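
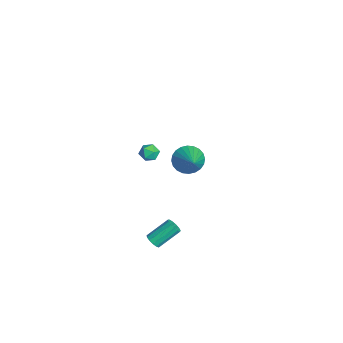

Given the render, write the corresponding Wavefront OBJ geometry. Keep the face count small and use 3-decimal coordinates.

v 1.754 0.826 3.28
v 2.183 0.487 2.965
v 1.237 -0.027 3.495
v 1.666 -0.366 3.18
v 1.821 -0.09 3.726
v 2.14 0.438 3.593
v 1.28 0.022 2.867
v 1.599 0.55 2.734
v 1.89 -0.01 2.71
v 2.224 -0.079 3.241
v 1.196 0.539 3.219
v 1.53 0.47 3.75
v 3.686 0.078 -2.895
v 3.96 -0.162 -2.524
v 3.708 1.082 -1.534
v 3.434 1.322 -1.905
v 4.151 -0.001 -2.677
v 3.899 1.243 -1.687
v 4.195 0.184 -2.899
v 3.943 1.429 -1.909
v 4.077 0.336 -3.12
v 3.825 1.581 -2.13
v 3.835 0.406 -3.27
v 3.583 1.651 -2.28
v 3.545 0.372 -3.3
v 3.294 1.616 -2.31
v 3.301 0.244 -3.202
v 3.049 1.489 -2.212
v 3.178 0.064 -3.006
v 2.926 1.308 -2.016
v 3.217 -0.112 -2.775
v 2.965 1.132 -1.785
v 3.405 -0.228 -2.582
v 3.153 1.016 -1.592
v 3.682 -0.246 -2.488
v 3.43 0.998 -1.499
v -4.804 3.612 -3.645
v -4.291 3.179 -4.413
v -3.036 3.628 -2.475
v -4.241 3.565 -4.495
v -4.277 3.959 -4.446
v -4.393 4.299 -4.276
v -4.571 4.535 -4.01
v -4.785 4.631 -3.688
v -5.002 4.571 -3.36
v -5.188 4.365 -3.075
v -5.317 4.044 -2.877
v -5.367 3.658 -2.796
v -5.331 3.265 -2.844
v -5.215 2.924 -3.014
v -5.037 2.688 -3.28
v -4.823 2.593 -3.602
v -4.606 2.653 -3.93
v -4.419 2.858 -4.215
f 1 12 6
f 1 6 2
f 1 2 8
f 1 8 11
f 1 11 12
f 2 6 10
f 6 12 5
f 12 11 3
f 11 8 7
f 8 2 9
f 4 10 5
f 4 5 3
f 4 3 7
f 4 7 9
f 4 9 10
f 5 10 6
f 3 5 12
f 7 3 11
f 9 7 8
f 10 9 2
f 14 13 17
f 14 17 15
f 15 17 18
f 15 18 16
f 17 13 19
f 17 19 18
f 18 19 20
f 18 20 16
f 19 13 21
f 19 21 20
f 20 21 22
f 20 22 16
f 21 13 23
f 21 23 22
f 22 23 24
f 22 24 16
f 23 13 25
f 23 25 24
f 24 25 26
f 24 26 16
f 25 13 27
f 25 27 26
f 26 27 28
f 26 28 16
f 27 13 29
f 27 29 28
f 28 29 30
f 28 30 16
f 29 13 31
f 29 31 30
f 30 31 32
f 30 32 16
f 31 13 33
f 31 33 32
f 32 33 34
f 32 34 16
f 33 13 35
f 33 35 34
f 34 35 36
f 34 36 16
f 35 13 14
f 35 14 36
f 36 14 15
f 36 15 16
f 38 37 40
f 38 40 39
f 40 37 41
f 40 41 39
f 41 37 42
f 41 42 39
f 42 37 43
f 42 43 39
f 43 37 44
f 43 44 39
f 44 37 45
f 44 45 39
f 45 37 46
f 45 46 39
f 46 37 47
f 46 47 39
f 47 37 48
f 47 48 39
f 48 37 49
f 48 49 39
f 49 37 50
f 49 50 39
f 50 37 51
f 50 51 39
f 51 37 52
f 51 52 39
f 52 37 53
f 52 53 39
f 53 37 54
f 53 54 39
f 54 37 38
f 54 38 39



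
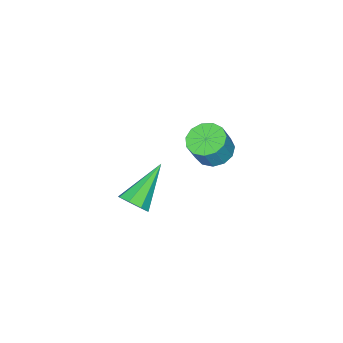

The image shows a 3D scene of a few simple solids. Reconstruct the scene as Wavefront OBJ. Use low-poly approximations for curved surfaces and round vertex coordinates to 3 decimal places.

v -3.133 2.828 1.1
v -2.455 3.306 0.777
v -1.89 3.289 1.936
v -2.567 2.812 2.26
v -2.792 3.636 0.946
v -2.227 3.62 2.105
v -3.238 3.71 1.164
v -2.673 3.693 2.324
v -3.65 3.503 1.362
v -3.085 3.487 2.522
v -3.898 3.083 1.477
v -3.333 3.066 2.636
v -3.903 2.581 1.472
v -3.337 2.565 2.632
v -3.663 2.158 1.349
v -3.098 2.142 2.509
v -3.255 1.948 1.147
v -2.69 1.931 2.307
v -2.808 2.017 0.931
v -2.243 2.001 2.09
v -2.464 2.344 0.768
v -1.899 2.327 1.927
v -2.333 2.824 0.71
v -1.767 2.808 1.87
v 2.496 3.259 2.085
v 2.9 3.402 2.664
v 0.724 3.201 3.335
v 2.713 3.859 2.419
v 2.399 3.964 1.979
v 2.142 3.656 1.601
v 2.093 3.115 1.506
v 2.28 2.659 1.751
v 2.594 2.553 2.191
v 2.851 2.861 2.57
f 2 1 5
f 2 5 3
f 3 5 6
f 3 6 4
f 5 1 7
f 5 7 6
f 6 7 8
f 6 8 4
f 7 1 9
f 7 9 8
f 8 9 10
f 8 10 4
f 9 1 11
f 9 11 10
f 10 11 12
f 10 12 4
f 11 1 13
f 11 13 12
f 12 13 14
f 12 14 4
f 13 1 15
f 13 15 14
f 14 15 16
f 14 16 4
f 15 1 17
f 15 17 16
f 16 17 18
f 16 18 4
f 17 1 19
f 17 19 18
f 18 19 20
f 18 20 4
f 19 1 21
f 19 21 20
f 20 21 22
f 20 22 4
f 21 1 23
f 21 23 22
f 22 23 24
f 22 24 4
f 23 1 2
f 23 2 24
f 24 2 3
f 24 3 4
f 26 25 28
f 26 28 27
f 28 25 29
f 28 29 27
f 29 25 30
f 29 30 27
f 30 25 31
f 30 31 27
f 31 25 32
f 31 32 27
f 32 25 33
f 32 33 27
f 33 25 34
f 33 34 27
f 34 25 26
f 34 26 27



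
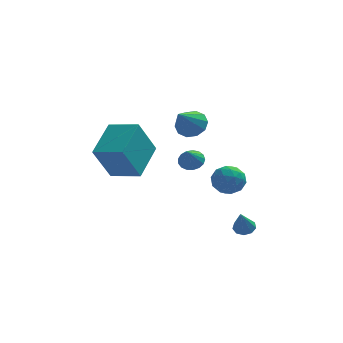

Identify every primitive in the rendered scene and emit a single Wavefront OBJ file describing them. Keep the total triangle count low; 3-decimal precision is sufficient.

v 0.416 0.73 2.592
v 1.001 0.933 3.082
v -0.176 -0.31 3.728
v 0.625 1.234 3.163
v 0.17 1.343 3.025
v -0.192 1.218 2.722
v -0.321 0.906 2.369
v -0.169 0.527 2.101
v 0.207 0.225 2.021
v 0.662 0.117 2.159
v 1.024 0.242 2.462
v 1.153 0.554 2.815
v 1.547 3.725 -2.151
v 2.243 4.004 -2.618
v 2.117 2.416 -2.082
v 2.813 2.695 -2.549
v 2.691 2.983 -1.723
v 2.338 3.792 -1.765
v 2.022 2.628 -2.935
v 1.669 3.437 -2.977
v 2.537 3.326 -3.102
v 2.95 3.546 -2.353
v 1.41 2.874 -2.347
v 1.823 3.094 -1.598
v 1.845 3.979 -2.391
v 2.515 2.441 -2.309
v 2.443 2.61 -1.824
v 2.852 2.774 -2.098
v 1.901 3.855 -1.89
v 2.31 4.019 -2.164
v 2.573 3.419 -1.638
v 2.05 2.401 -2.536
v 2.459 2.565 -2.81
v 1.508 3.646 -2.602
v 1.917 3.81 -2.876
v 1.787 3.001 -3.062
v 2.427 3.745 -2.949
v 2.762 2.975 -2.908
v 2.297 2.936 -3.135
v 2.09 3.411 -3.161
v 2.67 3.874 -2.509
v 3.005 3.105 -2.468
v 2.933 3.274 -1.983
v 2.726 3.749 -2.008
v 2.842 3.475 -2.793
v 1.355 3.315 -2.232
v 1.69 2.546 -2.191
v 1.634 2.671 -2.692
v 1.427 3.146 -2.717
v 1.598 3.445 -1.792
v 1.933 2.675 -1.751
v 2.27 3.009 -1.539
v 2.063 3.484 -1.565
v 1.518 2.945 -1.907
v 0.403 -1.681 1.576
v 0.923 -1.509 1.821
v 0.217 -2.299 2.404
v 0.733 -1.318 1.921
v 0.468 -1.21 1.941
v 0.188 -1.21 1.878
v -0.043 -1.318 1.746
v -0.172 -1.509 1.574
v -0.169 -1.74 1.403
v -0.034 -1.957 1.272
v 0.2 -2.111 1.21
v 0.481 -2.167 1.232
v 0.744 -2.111 1.332
v 0.929 -1.957 1.489
v 0.994 -1.74 1.665
v -3.098 -1.802 0.655
v -3.845 -2.357 2.425
v -2.448 -0.083 1.468
v -3.195 -0.638 3.238
v -1.785 -2.462 1.002
v -2.532 -3.017 2.772
v -1.135 -0.743 1.815
v -1.882 -1.298 3.585
v 2.803 -0.188 -3.525
v 3.281 -0.007 -3.35
v 2.597 -0.792 -2.335
v 3.016 0.238 -3.272
v 2.652 0.284 -3.311
v 2.358 0.109 -3.451
v 2.272 -0.205 -3.625
v 2.435 -0.511 -3.753
v 2.77 -0.666 -3.773
v 3.12 -0.598 -3.678
v 3.322 -0.337 -3.511
f 2 1 4
f 2 4 3
f 4 1 5
f 4 5 3
f 5 1 6
f 5 6 3
f 6 1 7
f 6 7 3
f 7 1 8
f 7 8 3
f 8 1 9
f 8 9 3
f 9 1 10
f 9 10 3
f 10 1 11
f 10 11 3
f 11 1 12
f 11 12 3
f 12 1 2
f 12 2 3
f 13 50 29
f 50 24 53
f 29 53 18
f 50 53 29
f 13 29 25
f 29 18 30
f 25 30 14
f 29 30 25
f 13 25 34
f 25 14 35
f 34 35 20
f 25 35 34
f 13 34 46
f 34 20 49
f 46 49 23
f 34 49 46
f 13 46 50
f 46 23 54
f 50 54 24
f 46 54 50
f 14 30 41
f 30 18 44
f 41 44 22
f 30 44 41
f 18 53 31
f 53 24 52
f 31 52 17
f 53 52 31
f 24 54 51
f 54 23 47
f 51 47 15
f 54 47 51
f 23 49 48
f 49 20 36
f 48 36 19
f 49 36 48
f 20 35 40
f 35 14 37
f 40 37 21
f 35 37 40
f 16 42 28
f 42 22 43
f 28 43 17
f 42 43 28
f 16 28 26
f 28 17 27
f 26 27 15
f 28 27 26
f 16 26 33
f 26 15 32
f 33 32 19
f 26 32 33
f 16 33 38
f 33 19 39
f 38 39 21
f 33 39 38
f 16 38 42
f 38 21 45
f 42 45 22
f 38 45 42
f 17 43 31
f 43 22 44
f 31 44 18
f 43 44 31
f 15 27 51
f 27 17 52
f 51 52 24
f 27 52 51
f 19 32 48
f 32 15 47
f 48 47 23
f 32 47 48
f 21 39 40
f 39 19 36
f 40 36 20
f 39 36 40
f 22 45 41
f 45 21 37
f 41 37 14
f 45 37 41
f 56 55 58
f 56 58 57
f 58 55 59
f 58 59 57
f 59 55 60
f 59 60 57
f 60 55 61
f 60 61 57
f 61 55 62
f 61 62 57
f 62 55 63
f 62 63 57
f 63 55 64
f 63 64 57
f 64 55 65
f 64 65 57
f 65 55 66
f 65 66 57
f 66 55 67
f 66 67 57
f 67 55 68
f 67 68 57
f 68 55 69
f 68 69 57
f 69 55 56
f 69 56 57
f 71 73 70
f 74 71 70
f 70 73 72
f 72 74 70
f 71 77 73
f 75 71 74
f 75 77 71
f 73 77 72
f 76 74 72
f 72 77 76
f 76 75 74
f 77 75 76
f 79 78 81
f 79 81 80
f 81 78 82
f 81 82 80
f 82 78 83
f 82 83 80
f 83 78 84
f 83 84 80
f 84 78 85
f 84 85 80
f 85 78 86
f 85 86 80
f 86 78 87
f 86 87 80
f 87 78 88
f 87 88 80
f 88 78 79
f 88 79 80



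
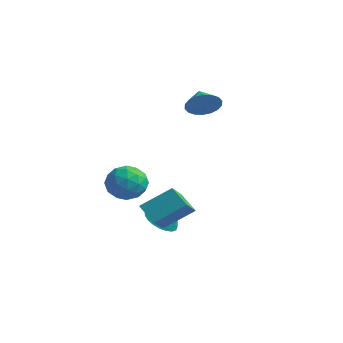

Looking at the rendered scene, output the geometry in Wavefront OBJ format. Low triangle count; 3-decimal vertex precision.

v 0.27 -0.578 -2.924
v 0.676 0.121 -3.442
v 1.01 -0.142 -1.756
v 0.348 0.301 -3.302
v 0.007 0.329 -3.097
v -0.288 0.2 -2.862
v -0.487 -0.064 -2.637
v -0.555 -0.416 -2.462
v -0.481 -0.797 -2.367
v -0.276 -1.139 -2.369
v 0.023 -1.385 -2.466
v 0.365 -1.491 -2.643
v 0.691 -1.44 -2.868
v 0.943 -1.239 -3.103
v 1.08 -0.924 -3.307
v 1.076 -0.55 -3.445
v 0.934 -0.18 -3.493
v 1.29 -2.187 -1.635
v 2.09 -0.865 -0.599
v 2.215 -2.102 -2.457
v 3.014 -0.78 -1.421
v 2.406 -3.72 -0.539
v 3.205 -2.398 0.497
v 3.33 -3.635 -1.361
v 4.13 -2.313 -0.325
v -2.866 0.447 -1.439
v -2.165 -0.11 -2.171
v -2.655 -0.93 -0.189
v -1.954 -1.487 -0.921
v -1.608 -0.5 -0.427
v -1.739 0.351 -1.199
v -3.081 -1.391 -1.161
v -3.212 -0.54 -1.933
v -2.298 -1.246 -1.999
v -1.387 -0.695 -1.545
v -3.433 -0.345 -0.815
v -2.522 0.206 -0.361
v -2.534 0.289 -1.915
v -2.286 -1.329 -0.445
v -2.083 -0.749 -0.155
v -1.671 -1.076 -0.585
v -2.283 0.56 -1.344
v -1.871 0.233 -1.774
v -1.544 0.004 -0.749
v -2.949 -1.273 -0.586
v -2.537 -1.6 -1.016
v -3.149 0.036 -1.775
v -2.737 -0.291 -2.205
v -3.276 -1.044 -1.611
v -2.2 -0.706 -2.244
v -2.076 -1.515 -1.509
v -2.739 -1.459 -1.65
v -2.815 -0.959 -2.104
v -1.665 -0.382 -1.977
v -1.541 -1.191 -1.242
v -1.338 -0.611 -0.952
v -1.414 -0.111 -1.406
v -1.743 -1.05 -1.876
v -3.279 0.151 -1.118
v -3.155 -0.658 -0.383
v -3.406 -0.929 -0.954
v -3.482 -0.429 -1.408
v -2.744 0.475 -0.851
v -2.62 -0.334 -0.116
v -2.005 -0.081 -0.256
v -2.081 0.419 -0.71
v -3.077 0.01 -0.484
v -1.264 3.538 3.536
v -0.695 3.611 4.318
v -2.196 4.062 4.164
v -0.624 3.984 4.112
v -0.68 4.269 3.792
v -0.852 4.408 3.422
v -1.105 4.376 3.074
v -1.39 4.177 2.817
v -1.65 3.852 2.703
v -1.833 3.465 2.754
v -1.904 3.092 2.959
v -1.848 2.807 3.279
v -1.677 2.668 3.65
v -1.424 2.7 3.998
v -1.139 2.899 4.254
v -0.879 3.224 4.369
f 2 1 4
f 2 4 3
f 4 1 5
f 4 5 3
f 5 1 6
f 5 6 3
f 6 1 7
f 6 7 3
f 7 1 8
f 7 8 3
f 8 1 9
f 8 9 3
f 9 1 10
f 9 10 3
f 10 1 11
f 10 11 3
f 11 1 12
f 11 12 3
f 12 1 13
f 12 13 3
f 13 1 14
f 13 14 3
f 14 1 15
f 14 15 3
f 15 1 16
f 15 16 3
f 16 1 17
f 16 17 3
f 17 1 2
f 17 2 3
f 19 21 18
f 22 19 18
f 18 21 20
f 20 22 18
f 19 25 21
f 23 19 22
f 23 25 19
f 21 25 20
f 24 22 20
f 20 25 24
f 24 23 22
f 25 23 24
f 26 63 42
f 63 37 66
f 42 66 31
f 63 66 42
f 26 42 38
f 42 31 43
f 38 43 27
f 42 43 38
f 26 38 47
f 38 27 48
f 47 48 33
f 38 48 47
f 26 47 59
f 47 33 62
f 59 62 36
f 47 62 59
f 26 59 63
f 59 36 67
f 63 67 37
f 59 67 63
f 27 43 54
f 43 31 57
f 54 57 35
f 43 57 54
f 31 66 44
f 66 37 65
f 44 65 30
f 66 65 44
f 37 67 64
f 67 36 60
f 64 60 28
f 67 60 64
f 36 62 61
f 62 33 49
f 61 49 32
f 62 49 61
f 33 48 53
f 48 27 50
f 53 50 34
f 48 50 53
f 29 55 41
f 55 35 56
f 41 56 30
f 55 56 41
f 29 41 39
f 41 30 40
f 39 40 28
f 41 40 39
f 29 39 46
f 39 28 45
f 46 45 32
f 39 45 46
f 29 46 51
f 46 32 52
f 51 52 34
f 46 52 51
f 29 51 55
f 51 34 58
f 55 58 35
f 51 58 55
f 30 56 44
f 56 35 57
f 44 57 31
f 56 57 44
f 28 40 64
f 40 30 65
f 64 65 37
f 40 65 64
f 32 45 61
f 45 28 60
f 61 60 36
f 45 60 61
f 34 52 53
f 52 32 49
f 53 49 33
f 52 49 53
f 35 58 54
f 58 34 50
f 54 50 27
f 58 50 54
f 69 68 71
f 69 71 70
f 71 68 72
f 71 72 70
f 72 68 73
f 72 73 70
f 73 68 74
f 73 74 70
f 74 68 75
f 74 75 70
f 75 68 76
f 75 76 70
f 76 68 77
f 76 77 70
f 77 68 78
f 77 78 70
f 78 68 79
f 78 79 70
f 79 68 80
f 79 80 70
f 80 68 81
f 80 81 70
f 81 68 82
f 81 82 70
f 82 68 83
f 82 83 70
f 83 68 69
f 83 69 70



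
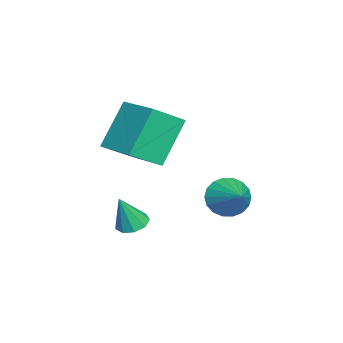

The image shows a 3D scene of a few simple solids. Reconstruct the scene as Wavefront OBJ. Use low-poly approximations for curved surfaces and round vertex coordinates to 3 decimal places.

v -0.272 -3.233 2.018
v 0.374 -4.139 2.745
v 0.925 -2.138 2.319
v 1.571 -3.045 3.046
v 0.649 -3.815 0.474
v 1.295 -4.722 1.201
v 1.846 -2.721 0.775
v 2.492 -3.627 1.502
v 1.901 -0.71 -0.416
v 2.319 -0.822 -1.028
v 2.939 -0.17 0.196
v 2.192 -0.518 -1.08
v 2.007 -0.252 -1
v 1.8 -0.076 -0.804
v 1.614 -0.027 -0.532
v 1.485 -0.112 -0.236
v 1.438 -0.316 0.024
v 1.482 -0.598 0.197
v 1.61 -0.902 0.248
v 1.795 -1.168 0.169
v 2.001 -1.343 -0.027
v 2.188 -1.393 -0.299
v 2.317 -1.308 -0.595
v 2.364 -1.104 -0.855
v 1.698 -3.687 -1.878
v 2.234 -3.524 -1.983
v 2.042 -4.033 -0.662
v 2.029 -3.225 -1.84
v 1.67 -3.142 -1.715
v 1.323 -3.314 -1.666
v 1.152 -3.661 -1.716
v 1.236 -4.02 -1.842
v 1.537 -4.223 -1.985
v 1.912 -4.176 -2.078
v 2.188 -3.9 -2.077
f 2 4 1
f 5 2 1
f 1 4 3
f 3 5 1
f 2 8 4
f 6 2 5
f 6 8 2
f 4 8 3
f 7 5 3
f 3 8 7
f 7 6 5
f 8 6 7
f 10 9 12
f 10 12 11
f 12 9 13
f 12 13 11
f 13 9 14
f 13 14 11
f 14 9 15
f 14 15 11
f 15 9 16
f 15 16 11
f 16 9 17
f 16 17 11
f 17 9 18
f 17 18 11
f 18 9 19
f 18 19 11
f 19 9 20
f 19 20 11
f 20 9 21
f 20 21 11
f 21 9 22
f 21 22 11
f 22 9 23
f 22 23 11
f 23 9 24
f 23 24 11
f 24 9 10
f 24 10 11
f 26 25 28
f 26 28 27
f 28 25 29
f 28 29 27
f 29 25 30
f 29 30 27
f 30 25 31
f 30 31 27
f 31 25 32
f 31 32 27
f 32 25 33
f 32 33 27
f 33 25 34
f 33 34 27
f 34 25 35
f 34 35 27
f 35 25 26
f 35 26 27



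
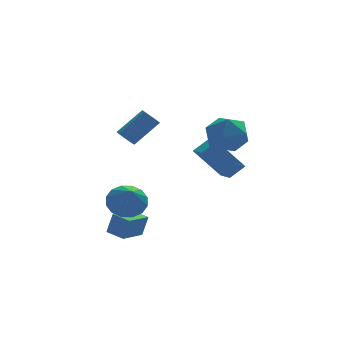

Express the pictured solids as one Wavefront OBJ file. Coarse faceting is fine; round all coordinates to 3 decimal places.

v -1.644 1.666 2.335
v -1.275 1.82 1.928
v 0.034 1.928 3.159
v -0.336 1.774 3.565
v -1.422 2.112 2.059
v -0.113 2.221 3.29
v -1.654 2.234 2.294
v -0.345 2.343 3.525
v -1.882 2.139 2.545
v -0.573 2.248 3.776
v -2.019 1.863 2.716
v -0.711 1.972 3.947
v -2.014 1.512 2.741
v -0.705 1.62 3.972
v -1.867 1.219 2.61
v -0.558 1.328 3.841
v -1.635 1.097 2.375
v -0.326 1.206 3.606
v -1.407 1.192 2.124
v -0.098 1.301 3.355
v -1.269 1.468 1.953
v 0.039 1.577 3.184
v -2.453 -0.553 -3.258
v -2.132 -0.533 -2.133
v -3.028 0.276 -3.109
v -2.707 0.296 -1.984
v -1.253 0.344 -3.616
v -0.932 0.364 -2.491
v -1.828 1.173 -3.467
v -1.507 1.193 -2.342
v 3.294 2.314 2.786
v 3.972 2.404 1.751
v 2.788 0.436 2.289
v 3.466 0.526 1.254
v 4.025 0.493 2.362
v 4.338 1.653 2.669
v 2.422 1.187 1.371
v 2.735 2.347 1.678
v 3.434 1.708 0.877
v 4.424 1.279 1.489
v 2.336 1.561 2.551
v 3.326 1.132 3.163
v -2.233 -0.467 -0.839
v -1.399 -0.139 -0.372
v -2.427 -1.873 0.499
v -1.791 0.126 -0.151
v -2.302 0.232 -0.113
v -2.794 0.151 -0.27
v -3.135 -0.096 -0.58
v -3.235 -0.442 -0.958
v -3.066 -0.795 -1.305
v -2.674 -1.06 -1.527
v -2.163 -1.167 -1.564
v -1.671 -1.085 -1.407
v -1.33 -0.838 -1.097
v -1.23 -0.492 -0.719
v 3.901 2.393 -1.445
v 2.63 2.996 0.194
v 3.966 3.937 -1.962
v 2.695 4.54 -0.323
v 4.765 2.56 -0.837
v 3.494 3.163 0.802
v 4.83 4.104 -1.354
v 3.559 4.707 0.285
f 2 1 5
f 2 5 3
f 3 5 6
f 3 6 4
f 5 1 7
f 5 7 6
f 6 7 8
f 6 8 4
f 7 1 9
f 7 9 8
f 8 9 10
f 8 10 4
f 9 1 11
f 9 11 10
f 10 11 12
f 10 12 4
f 11 1 13
f 11 13 12
f 12 13 14
f 12 14 4
f 13 1 15
f 13 15 14
f 14 15 16
f 14 16 4
f 15 1 17
f 15 17 16
f 16 17 18
f 16 18 4
f 17 1 19
f 17 19 18
f 18 19 20
f 18 20 4
f 19 1 21
f 19 21 20
f 20 21 22
f 20 22 4
f 21 1 2
f 21 2 22
f 22 2 3
f 22 3 4
f 24 26 23
f 27 24 23
f 23 26 25
f 25 27 23
f 24 30 26
f 28 24 27
f 28 30 24
f 26 30 25
f 29 27 25
f 25 30 29
f 29 28 27
f 30 28 29
f 31 42 36
f 31 36 32
f 31 32 38
f 31 38 41
f 31 41 42
f 32 36 40
f 36 42 35
f 42 41 33
f 41 38 37
f 38 32 39
f 34 40 35
f 34 35 33
f 34 33 37
f 34 37 39
f 34 39 40
f 35 40 36
f 33 35 42
f 37 33 41
f 39 37 38
f 40 39 32
f 44 43 46
f 44 46 45
f 46 43 47
f 46 47 45
f 47 43 48
f 47 48 45
f 48 43 49
f 48 49 45
f 49 43 50
f 49 50 45
f 50 43 51
f 50 51 45
f 51 43 52
f 51 52 45
f 52 43 53
f 52 53 45
f 53 43 54
f 53 54 45
f 54 43 55
f 54 55 45
f 55 43 56
f 55 56 45
f 56 43 44
f 56 44 45
f 58 60 57
f 61 58 57
f 57 60 59
f 59 61 57
f 58 64 60
f 62 58 61
f 62 64 58
f 60 64 59
f 63 61 59
f 59 64 63
f 63 62 61
f 64 62 63



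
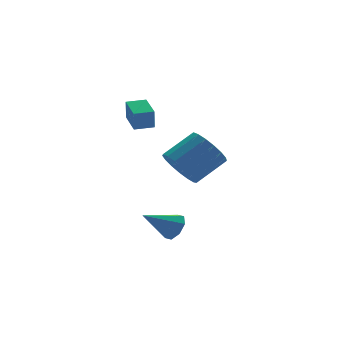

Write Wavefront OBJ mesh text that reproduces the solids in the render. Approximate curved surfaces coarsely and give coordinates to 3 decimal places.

v -1.195 -0.295 0.81
v -0.74 0.469 0.162
v 0.79 0.438 1.202
v 0.335 -0.325 1.85
v -0.986 0.749 0.533
v 0.544 0.719 1.573
v -1.281 0.79 0.968
v 0.25 0.76 2.007
v -1.555 0.583 1.366
v -0.025 0.553 2.406
v -1.748 0.175 1.637
v -0.217 0.145 2.677
v -1.813 -0.341 1.719
v -0.283 -0.371 2.758
v -1.737 -0.847 1.592
v -0.207 -0.877 2.632
v -1.537 -1.226 1.287
v -0.007 -1.256 2.326
v -1.259 -1.391 0.872
v 0.272 -1.422 1.911
v -0.965 -1.306 0.443
v 0.565 -1.336 1.482
v -0.725 -0.989 0.098
v 0.805 -1.019 1.137
v -0.592 -0.513 -0.084
v 0.938 -0.543 0.956
v -0.598 0.013 -0.06
v 0.933 -0.017 0.979
v -3.053 0.434 3.326
v -3.136 0.304 4.324
v -2.701 1.794 3.532
v -2.785 1.665 4.53
v -2.155 0.195 3.37
v -2.239 0.066 4.368
v -1.804 1.556 3.576
v -1.887 1.426 4.574
v -2.059 -1.378 -2.177
v -1.667 -1.52 -1.542
v -3.501 -1.102 -1.223
v -1.656 -0.958 -1.688
v -1.882 -0.641 -2.121
v -2.211 -0.756 -2.586
v -2.452 -1.236 -2.812
v -2.463 -1.798 -2.665
v -2.237 -2.115 -2.232
v -1.907 -2 -1.767
f 2 1 5
f 2 5 3
f 3 5 6
f 3 6 4
f 5 1 7
f 5 7 6
f 6 7 8
f 6 8 4
f 7 1 9
f 7 9 8
f 8 9 10
f 8 10 4
f 9 1 11
f 9 11 10
f 10 11 12
f 10 12 4
f 11 1 13
f 11 13 12
f 12 13 14
f 12 14 4
f 13 1 15
f 13 15 14
f 14 15 16
f 14 16 4
f 15 1 17
f 15 17 16
f 16 17 18
f 16 18 4
f 17 1 19
f 17 19 18
f 18 19 20
f 18 20 4
f 19 1 21
f 19 21 20
f 20 21 22
f 20 22 4
f 21 1 23
f 21 23 22
f 22 23 24
f 22 24 4
f 23 1 25
f 23 25 24
f 24 25 26
f 24 26 4
f 25 1 27
f 25 27 26
f 26 27 28
f 26 28 4
f 27 1 2
f 27 2 28
f 28 2 3
f 28 3 4
f 30 32 29
f 33 30 29
f 29 32 31
f 31 33 29
f 30 36 32
f 34 30 33
f 34 36 30
f 32 36 31
f 35 33 31
f 31 36 35
f 35 34 33
f 36 34 35
f 38 37 40
f 38 40 39
f 40 37 41
f 40 41 39
f 41 37 42
f 41 42 39
f 42 37 43
f 42 43 39
f 43 37 44
f 43 44 39
f 44 37 45
f 44 45 39
f 45 37 46
f 45 46 39
f 46 37 38
f 46 38 39



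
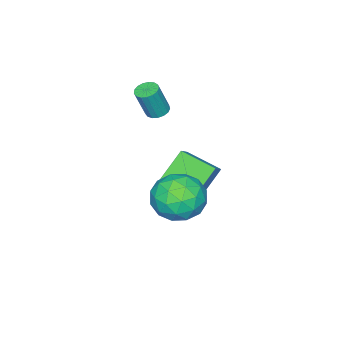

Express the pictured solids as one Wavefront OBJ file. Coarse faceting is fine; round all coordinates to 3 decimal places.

v 4.096 2.33 0.463
v 4.638 1.689 1.406
v 2.402 1.211 0.674
v 2.944 0.57 1.617
v 2.632 1.782 1.776
v 3.679 2.474 1.646
v 3.361 0.426 0.434
v 4.408 1.118 0.304
v 4.183 0.512 1.388
v 3.733 1.35 2.217
v 3.307 1.55 -0.137
v 2.857 2.388 0.692
v 4.516 2.108 0.916
v 2.524 0.792 1.164
v 2.341 1.505 1.258
v 2.659 1.127 1.811
v 3.952 2.569 1.057
v 4.271 2.192 1.611
v 3.092 2.247 1.829
v 2.769 0.708 0.469
v 3.088 0.331 1.023
v 4.381 1.773 0.269
v 4.699 1.395 0.822
v 3.948 0.653 0.251
v 4.567 1.039 1.459
v 3.571 0.381 1.583
v 3.816 0.297 0.888
v 4.432 0.704 0.812
v 4.302 1.532 1.947
v 3.306 0.874 2.071
v 3.123 1.586 2.164
v 3.739 1.993 2.088
v 4.035 0.84 1.936
v 3.734 2.026 0.009
v 2.738 1.368 0.133
v 3.301 0.907 -0.008
v 3.917 1.314 -0.084
v 3.469 2.519 0.497
v 2.473 1.861 0.621
v 2.608 2.196 1.268
v 3.224 2.603 1.192
v 3.005 2.06 0.144
v -0.014 -2.441 2.691
v 0.406 -2.081 2.607
v 0.895 -2.298 4.104
v 0.474 -2.659 4.189
v 0.205 -1.926 2.695
v 0.694 -2.144 4.192
v -0.046 -1.889 2.782
v 0.443 -2.107 4.279
v -0.289 -1.979 2.848
v 0.2 -2.197 4.346
v -0.47 -2.175 2.879
v 0.019 -2.392 4.376
v -0.546 -2.431 2.866
v -0.057 -2.649 4.364
v -0.501 -2.69 2.814
v -0.012 -2.908 4.311
v -0.344 -2.892 2.733
v 0.145 -3.11 4.231
v -0.112 -2.991 2.643
v 0.377 -3.208 4.14
v 0.143 -2.963 2.564
v 0.632 -3.181 4.061
v 0.362 -2.816 2.514
v 0.85 -3.034 4.011
v 0.494 -2.583 2.505
v 0.983 -2.801 4.002
v 0.51 -2.318 2.538
v 0.999 -2.536 4.035
v -0.312 -2.286 -2.176
v -1.587 -2.048 -0.801
v -0.546 -0.586 -2.687
v -1.821 -0.348 -1.312
v 0.581 -1.932 -1.408
v -0.694 -1.694 -0.033
v 0.347 -0.232 -1.919
v -0.928 0.006 -0.544
f 1 38 17
f 38 12 41
f 17 41 6
f 38 41 17
f 1 17 13
f 17 6 18
f 13 18 2
f 17 18 13
f 1 13 22
f 13 2 23
f 22 23 8
f 13 23 22
f 1 22 34
f 22 8 37
f 34 37 11
f 22 37 34
f 1 34 38
f 34 11 42
f 38 42 12
f 34 42 38
f 2 18 29
f 18 6 32
f 29 32 10
f 18 32 29
f 6 41 19
f 41 12 40
f 19 40 5
f 41 40 19
f 12 42 39
f 42 11 35
f 39 35 3
f 42 35 39
f 11 37 36
f 37 8 24
f 36 24 7
f 37 24 36
f 8 23 28
f 23 2 25
f 28 25 9
f 23 25 28
f 4 30 16
f 30 10 31
f 16 31 5
f 30 31 16
f 4 16 14
f 16 5 15
f 14 15 3
f 16 15 14
f 4 14 21
f 14 3 20
f 21 20 7
f 14 20 21
f 4 21 26
f 21 7 27
f 26 27 9
f 21 27 26
f 4 26 30
f 26 9 33
f 30 33 10
f 26 33 30
f 5 31 19
f 31 10 32
f 19 32 6
f 31 32 19
f 3 15 39
f 15 5 40
f 39 40 12
f 15 40 39
f 7 20 36
f 20 3 35
f 36 35 11
f 20 35 36
f 9 27 28
f 27 7 24
f 28 24 8
f 27 24 28
f 10 33 29
f 33 9 25
f 29 25 2
f 33 25 29
f 44 43 47
f 44 47 45
f 45 47 48
f 45 48 46
f 47 43 49
f 47 49 48
f 48 49 50
f 48 50 46
f 49 43 51
f 49 51 50
f 50 51 52
f 50 52 46
f 51 43 53
f 51 53 52
f 52 53 54
f 52 54 46
f 53 43 55
f 53 55 54
f 54 55 56
f 54 56 46
f 55 43 57
f 55 57 56
f 56 57 58
f 56 58 46
f 57 43 59
f 57 59 58
f 58 59 60
f 58 60 46
f 59 43 61
f 59 61 60
f 60 61 62
f 60 62 46
f 61 43 63
f 61 63 62
f 62 63 64
f 62 64 46
f 63 43 65
f 63 65 64
f 64 65 66
f 64 66 46
f 65 43 67
f 65 67 66
f 66 67 68
f 66 68 46
f 67 43 69
f 67 69 68
f 68 69 70
f 68 70 46
f 69 43 44
f 69 44 70
f 70 44 45
f 70 45 46
f 72 74 71
f 75 72 71
f 71 74 73
f 73 75 71
f 72 78 74
f 76 72 75
f 76 78 72
f 74 78 73
f 77 75 73
f 73 78 77
f 77 76 75
f 78 76 77



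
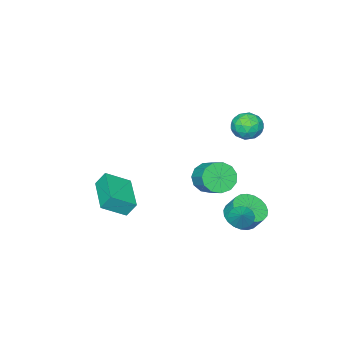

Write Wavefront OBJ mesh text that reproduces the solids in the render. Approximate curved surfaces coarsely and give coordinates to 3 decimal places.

v -2.305 2.772 -3.22
v -1.824 2.322 -3.255
v -1.735 3.328 -2.52
v -1.749 2.55 -3.497
v -1.823 2.838 -3.666
v -2.027 3.109 -3.714
v -2.305 3.289 -3.631
v -2.583 3.33 -3.437
v -2.787 3.222 -3.185
v -2.862 2.994 -2.942
v -2.787 2.706 -2.774
v -2.584 2.436 -2.725
v -2.306 2.256 -2.809
v -2.028 2.214 -3.003
v -3.753 2.561 2.355
v -3.118 3.129 2.377
v -2.962 1.651 3.023
v -2.327 2.219 3.045
v -3.03 2.347 3.509
v -3.519 2.91 3.096
v -2.561 1.87 2.304
v -3.05 2.433 1.891
v -2.382 2.702 2.346
v -2.672 2.997 3.09
v -3.408 1.783 2.31
v -3.698 2.078 3.054
v -3.505 2.925 2.308
v -2.575 1.855 3.092
v -2.988 1.931 3.365
v -2.615 2.264 3.378
v -3.74 2.796 2.73
v -3.367 3.13 2.743
v -3.316 2.67 3.408
v -2.713 1.65 2.657
v -2.34 1.984 2.67
v -3.465 2.516 2.022
v -3.092 2.849 2.035
v -2.764 2.11 1.992
v -2.699 3.008 2.302
v -2.234 2.473 2.694
v -2.372 2.268 2.259
v -2.659 2.599 2.016
v -2.869 3.181 2.74
v -2.405 2.646 3.132
v -2.818 2.721 3.405
v -3.105 3.052 3.162
v -2.437 2.93 2.721
v -3.675 2.134 2.268
v -3.211 1.599 2.66
v -2.975 1.728 2.238
v -3.262 2.059 1.995
v -3.846 2.307 2.706
v -3.381 1.772 3.098
v -3.421 2.181 3.384
v -3.708 2.512 3.141
v -3.643 1.85 2.679
v -2.9 0.095 -1.897
v -2.609 0.486 -2.689
v -2.188 1.577 -1.994
v -2.48 1.185 -1.203
v -3.106 0.637 -2.624
v -2.686 1.728 -1.929
v -3.539 0.615 -2.329
v -3.118 1.706 -1.634
v -3.768 0.428 -1.896
v -3.348 1.519 -1.202
v -3.722 0.135 -1.464
v -3.302 1.226 -0.769
v -3.415 -0.17 -1.17
v -2.995 0.92 -0.475
v -2.945 -0.392 -1.106
v -2.524 0.699 -0.411
v -2.46 -0.459 -1.294
v -2.04 0.631 -0.599
v -2.115 -0.351 -1.673
v -1.695 0.74 -0.978
v -2.02 -0.101 -2.124
v -1.599 0.99 -1.429
v -2.204 0.211 -2.502
v -1.783 1.302 -1.807
v -0.364 -3.492 -3.336
v 0.719 -4.164 -2.564
v -0.683 -3.106 -2.553
v 0.4 -3.777 -1.781
v 0.94 -1.763 -3.659
v 2.023 -2.434 -2.887
v 0.621 -1.376 -2.876
v 1.704 -2.048 -2.104
v -3.252 1.904 -4.021
v -2.294 1.905 -3.959
v -2.35 2.477 -3.116
v -3.308 2.476 -3.179
v -2.363 2.228 -4.183
v -2.419 2.8 -3.34
v -2.586 2.496 -4.379
v -2.641 3.067 -3.536
v -2.924 2.661 -4.513
v -2.979 3.232 -3.67
v -3.318 2.695 -4.562
v -3.374 3.266 -3.719
v -3.702 2.592 -4.518
v -3.757 3.164 -3.675
v -4.007 2.371 -4.388
v -4.063 2.942 -3.545
v -4.182 2.069 -4.194
v -4.238 2.64 -3.351
v -4.196 1.738 -3.971
v -4.252 2.31 -3.128
v -4.047 1.436 -3.756
v -4.103 2.008 -2.913
v -3.761 1.215 -3.588
v -3.816 1.787 -2.745
v -3.386 1.113 -3.494
v -3.442 1.685 -2.651
v -2.989 1.148 -3.492
v -3.044 1.72 -2.649
v -2.637 1.314 -3.581
v -2.692 1.886 -2.738
v -2.391 1.582 -3.746
v -2.446 2.153 -2.903
f 2 1 4
f 2 4 3
f 4 1 5
f 4 5 3
f 5 1 6
f 5 6 3
f 6 1 7
f 6 7 3
f 7 1 8
f 7 8 3
f 8 1 9
f 8 9 3
f 9 1 10
f 9 10 3
f 10 1 11
f 10 11 3
f 11 1 12
f 11 12 3
f 12 1 13
f 12 13 3
f 13 1 14
f 13 14 3
f 14 1 2
f 14 2 3
f 15 52 31
f 52 26 55
f 31 55 20
f 52 55 31
f 15 31 27
f 31 20 32
f 27 32 16
f 31 32 27
f 15 27 36
f 27 16 37
f 36 37 22
f 27 37 36
f 15 36 48
f 36 22 51
f 48 51 25
f 36 51 48
f 15 48 52
f 48 25 56
f 52 56 26
f 48 56 52
f 16 32 43
f 32 20 46
f 43 46 24
f 32 46 43
f 20 55 33
f 55 26 54
f 33 54 19
f 55 54 33
f 26 56 53
f 56 25 49
f 53 49 17
f 56 49 53
f 25 51 50
f 51 22 38
f 50 38 21
f 51 38 50
f 22 37 42
f 37 16 39
f 42 39 23
f 37 39 42
f 18 44 30
f 44 24 45
f 30 45 19
f 44 45 30
f 18 30 28
f 30 19 29
f 28 29 17
f 30 29 28
f 18 28 35
f 28 17 34
f 35 34 21
f 28 34 35
f 18 35 40
f 35 21 41
f 40 41 23
f 35 41 40
f 18 40 44
f 40 23 47
f 44 47 24
f 40 47 44
f 19 45 33
f 45 24 46
f 33 46 20
f 45 46 33
f 17 29 53
f 29 19 54
f 53 54 26
f 29 54 53
f 21 34 50
f 34 17 49
f 50 49 25
f 34 49 50
f 23 41 42
f 41 21 38
f 42 38 22
f 41 38 42
f 24 47 43
f 47 23 39
f 43 39 16
f 47 39 43
f 58 57 61
f 58 61 59
f 59 61 62
f 59 62 60
f 61 57 63
f 61 63 62
f 62 63 64
f 62 64 60
f 63 57 65
f 63 65 64
f 64 65 66
f 64 66 60
f 65 57 67
f 65 67 66
f 66 67 68
f 66 68 60
f 67 57 69
f 67 69 68
f 68 69 70
f 68 70 60
f 69 57 71
f 69 71 70
f 70 71 72
f 70 72 60
f 71 57 73
f 71 73 72
f 72 73 74
f 72 74 60
f 73 57 75
f 73 75 74
f 74 75 76
f 74 76 60
f 75 57 77
f 75 77 76
f 76 77 78
f 76 78 60
f 77 57 79
f 77 79 78
f 78 79 80
f 78 80 60
f 79 57 58
f 79 58 80
f 80 58 59
f 80 59 60
f 82 84 81
f 85 82 81
f 81 84 83
f 83 85 81
f 82 88 84
f 86 82 85
f 86 88 82
f 84 88 83
f 87 85 83
f 83 88 87
f 87 86 85
f 88 86 87
f 90 89 93
f 90 93 91
f 91 93 94
f 91 94 92
f 93 89 95
f 93 95 94
f 94 95 96
f 94 96 92
f 95 89 97
f 95 97 96
f 96 97 98
f 96 98 92
f 97 89 99
f 97 99 98
f 98 99 100
f 98 100 92
f 99 89 101
f 99 101 100
f 100 101 102
f 100 102 92
f 101 89 103
f 101 103 102
f 102 103 104
f 102 104 92
f 103 89 105
f 103 105 104
f 104 105 106
f 104 106 92
f 105 89 107
f 105 107 106
f 106 107 108
f 106 108 92
f 107 89 109
f 107 109 108
f 108 109 110
f 108 110 92
f 109 89 111
f 109 111 110
f 110 111 112
f 110 112 92
f 111 89 113
f 111 113 112
f 112 113 114
f 112 114 92
f 113 89 115
f 113 115 114
f 114 115 116
f 114 116 92
f 115 89 117
f 115 117 116
f 116 117 118
f 116 118 92
f 117 89 119
f 117 119 118
f 118 119 120
f 118 120 92
f 119 89 90
f 119 90 120
f 120 90 91
f 120 91 92



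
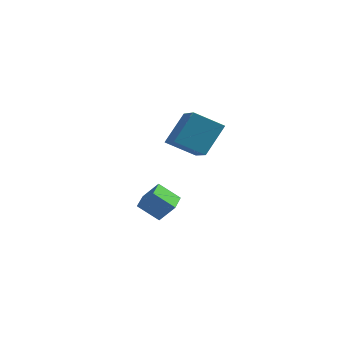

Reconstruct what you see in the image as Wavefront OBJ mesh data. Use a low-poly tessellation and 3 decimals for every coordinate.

v 2.544 -0.19 1.41
v 1.191 -0.992 2.346
v 2.994 1.032 3.108
v 1.642 0.23 4.044
v 3.798 -1.55 2.056
v 2.446 -2.352 2.992
v 4.249 -0.328 3.754
v 2.896 -1.13 4.69
v 0.058 0.494 -3.86
v -1.016 0.046 -2.883
v -0.345 1.844 -3.685
v -1.419 1.396 -2.708
v 0.939 0.624 -2.832
v -0.135 0.176 -1.855
v 0.536 1.974 -2.657
v -0.538 1.526 -1.68
f 2 4 1
f 5 2 1
f 1 4 3
f 3 5 1
f 2 8 4
f 6 2 5
f 6 8 2
f 4 8 3
f 7 5 3
f 3 8 7
f 7 6 5
f 8 6 7
f 10 12 9
f 13 10 9
f 9 12 11
f 11 13 9
f 10 16 12
f 14 10 13
f 14 16 10
f 12 16 11
f 15 13 11
f 11 16 15
f 15 14 13
f 16 14 15



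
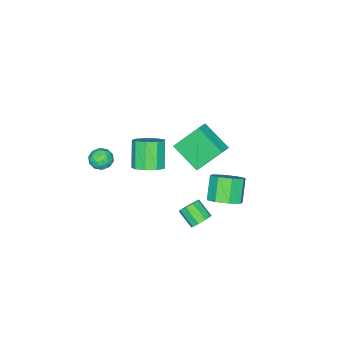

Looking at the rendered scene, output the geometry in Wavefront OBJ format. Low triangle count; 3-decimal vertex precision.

v -1.773 0.864 1.815
v -0.953 1.055 2.185
v -1.699 2.504 0.8
v -0.878 2.695 1.17
v -0.882 -0.095 0.33
v -0.061 0.096 0.7
v -0.807 1.545 -0.685
v 0.013 1.736 -0.315
v 1.932 3.586 -1.99
v 2.418 3.778 -1.637
v 2.294 2.846 -0.958
v 1.808 2.654 -1.31
v 2.05 3.94 -1.482
v 1.926 3.008 -0.803
v 1.627 3.937 -1.564
v 1.503 3.004 -0.885
v 1.347 3.769 -1.845
v 1.223 2.837 -1.166
v 1.34 3.516 -2.194
v 1.216 2.584 -1.515
v 1.611 3.296 -2.447
v 1.487 2.363 -1.768
v 2.031 3.211 -2.486
v 1.907 2.279 -1.807
v 2.406 3.302 -2.293
v 2.282 2.37 -1.614
v 2.558 3.526 -1.958
v 2.434 2.594 -1.279
v 1.594 -2.782 -1.47
v 2.034 -3.044 -0.956
v 1.286 -3.876 -1.764
v 1.726 -4.138 -1.25
v 1.124 -3.778 -1.064
v 1.315 -3.102 -0.882
v 2.005 -3.818 -1.838
v 2.196 -3.142 -1.656
v 2.288 -3.685 -1.184
v 1.744 -3.66 -0.705
v 1.576 -3.26 -2.015
v 1.032 -3.235 -1.536
v 1.842 -2.817 -1.187
v 1.478 -4.103 -1.533
v 1.125 -3.891 -1.423
v 1.383 -4.045 -1.121
v 1.419 -2.851 -1.143
v 1.677 -3.005 -0.841
v 1.142 -3.436 -0.905
v 1.643 -3.915 -1.879
v 1.901 -4.069 -1.577
v 1.937 -2.875 -1.599
v 2.195 -3.029 -1.297
v 2.178 -3.484 -1.815
v 2.249 -3.348 -1.019
v 2.068 -3.991 -1.192
v 2.232 -3.803 -1.538
v 2.344 -3.405 -1.431
v 1.929 -3.333 -0.737
v 1.748 -3.976 -0.91
v 1.394 -3.764 -0.801
v 1.506 -3.367 -0.694
v 2.078 -3.71 -0.871
v 1.572 -2.944 -1.81
v 1.391 -3.587 -1.983
v 1.814 -3.553 -2.026
v 1.926 -3.156 -1.919
v 1.252 -2.929 -1.528
v 1.071 -3.572 -1.701
v 0.976 -3.515 -1.289
v 1.088 -3.117 -1.182
v 1.242 -3.21 -1.849
v 0.291 3.812 -1.434
v 0.721 4.421 -0.845
v -0.141 3.937 0.283
v -0.571 3.328 -0.306
v 0.136 4.71 -1.167
v -0.725 4.226 -0.038
v -0.357 4.474 -1.645
v -1.219 3.99 -0.517
v -0.471 3.849 -2
v -1.333 3.366 -0.872
v -0.139 3.203 -2.023
v -1.001 2.719 -0.895
v 0.445 2.914 -1.702
v -0.416 2.43 -0.573
v 0.939 3.15 -1.223
v 0.077 2.666 -0.095
v 1.053 3.774 -0.868
v 0.191 3.291 0.26
v -1.042 -2.435 -3.681
v -0.228 -2.701 -3.316
v -1.085 -3.371 -1.895
v -1.898 -3.105 -2.259
v -0.371 -2.111 -3.124
v -1.228 -2.782 -1.702
v -0.827 -1.673 -3.192
v -1.684 -2.343 -1.771
v -1.384 -1.591 -3.489
v -2.24 -2.262 -2.068
v -1.78 -1.904 -3.876
v -2.637 -2.575 -2.454
v -1.831 -2.466 -4.171
v -2.688 -3.136 -2.75
v -1.513 -3.012 -4.237
v -2.37 -3.683 -2.815
v -0.974 -3.289 -4.043
v -1.831 -3.959 -2.621
v -0.467 -3.166 -3.679
v -1.323 -3.836 -2.257
f 2 4 1
f 5 2 1
f 1 4 3
f 3 5 1
f 2 8 4
f 6 2 5
f 6 8 2
f 4 8 3
f 7 5 3
f 3 8 7
f 7 6 5
f 8 6 7
f 10 9 13
f 10 13 11
f 11 13 14
f 11 14 12
f 13 9 15
f 13 15 14
f 14 15 16
f 14 16 12
f 15 9 17
f 15 17 16
f 16 17 18
f 16 18 12
f 17 9 19
f 17 19 18
f 18 19 20
f 18 20 12
f 19 9 21
f 19 21 20
f 20 21 22
f 20 22 12
f 21 9 23
f 21 23 22
f 22 23 24
f 22 24 12
f 23 9 25
f 23 25 24
f 24 25 26
f 24 26 12
f 25 9 27
f 25 27 26
f 26 27 28
f 26 28 12
f 27 9 10
f 27 10 28
f 28 10 11
f 28 11 12
f 29 66 45
f 66 40 69
f 45 69 34
f 66 69 45
f 29 45 41
f 45 34 46
f 41 46 30
f 45 46 41
f 29 41 50
f 41 30 51
f 50 51 36
f 41 51 50
f 29 50 62
f 50 36 65
f 62 65 39
f 50 65 62
f 29 62 66
f 62 39 70
f 66 70 40
f 62 70 66
f 30 46 57
f 46 34 60
f 57 60 38
f 46 60 57
f 34 69 47
f 69 40 68
f 47 68 33
f 69 68 47
f 40 70 67
f 70 39 63
f 67 63 31
f 70 63 67
f 39 65 64
f 65 36 52
f 64 52 35
f 65 52 64
f 36 51 56
f 51 30 53
f 56 53 37
f 51 53 56
f 32 58 44
f 58 38 59
f 44 59 33
f 58 59 44
f 32 44 42
f 44 33 43
f 42 43 31
f 44 43 42
f 32 42 49
f 42 31 48
f 49 48 35
f 42 48 49
f 32 49 54
f 49 35 55
f 54 55 37
f 49 55 54
f 32 54 58
f 54 37 61
f 58 61 38
f 54 61 58
f 33 59 47
f 59 38 60
f 47 60 34
f 59 60 47
f 31 43 67
f 43 33 68
f 67 68 40
f 43 68 67
f 35 48 64
f 48 31 63
f 64 63 39
f 48 63 64
f 37 55 56
f 55 35 52
f 56 52 36
f 55 52 56
f 38 61 57
f 61 37 53
f 57 53 30
f 61 53 57
f 72 71 75
f 72 75 73
f 73 75 76
f 73 76 74
f 75 71 77
f 75 77 76
f 76 77 78
f 76 78 74
f 77 71 79
f 77 79 78
f 78 79 80
f 78 80 74
f 79 71 81
f 79 81 80
f 80 81 82
f 80 82 74
f 81 71 83
f 81 83 82
f 82 83 84
f 82 84 74
f 83 71 85
f 83 85 84
f 84 85 86
f 84 86 74
f 85 71 87
f 85 87 86
f 86 87 88
f 86 88 74
f 87 71 72
f 87 72 88
f 88 72 73
f 88 73 74
f 90 89 93
f 90 93 91
f 91 93 94
f 91 94 92
f 93 89 95
f 93 95 94
f 94 95 96
f 94 96 92
f 95 89 97
f 95 97 96
f 96 97 98
f 96 98 92
f 97 89 99
f 97 99 98
f 98 99 100
f 98 100 92
f 99 89 101
f 99 101 100
f 100 101 102
f 100 102 92
f 101 89 103
f 101 103 102
f 102 103 104
f 102 104 92
f 103 89 105
f 103 105 104
f 104 105 106
f 104 106 92
f 105 89 107
f 105 107 106
f 106 107 108
f 106 108 92
f 107 89 90
f 107 90 108
f 108 90 91
f 108 91 92



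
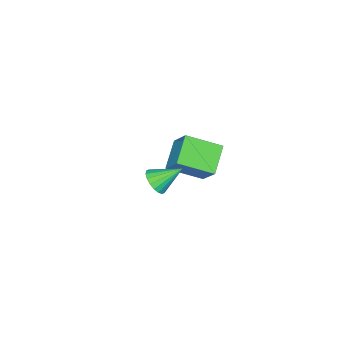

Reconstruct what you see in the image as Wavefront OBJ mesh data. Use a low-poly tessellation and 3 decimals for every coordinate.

v -2.704 -2.369 -1.099
v -2.3 -1.5 -0.011
v -3.582 -1.155 -1.742
v -3.177 -0.286 -0.654
v -1.583 -1.954 -1.846
v -1.178 -1.085 -0.758
v -2.46 -0.74 -2.489
v -2.056 0.129 -1.401
v 2.364 0.597 1.595
v 2.864 0.732 1.897
v 1.716 1.363 2.325
v 2.861 0.915 1.703
v 2.759 1.035 1.487
v 2.579 1.068 1.292
v 2.357 1.008 1.158
v 2.135 0.867 1.11
v 1.959 0.672 1.158
v 1.863 0.462 1.293
v 1.866 0.28 1.487
v 1.968 0.16 1.703
v 2.148 0.126 1.898
v 2.37 0.186 2.032
v 2.592 0.328 2.08
v 2.768 0.522 2.032
f 2 4 1
f 5 2 1
f 1 4 3
f 3 5 1
f 2 8 4
f 6 2 5
f 6 8 2
f 4 8 3
f 7 5 3
f 3 8 7
f 7 6 5
f 8 6 7
f 10 9 12
f 10 12 11
f 12 9 13
f 12 13 11
f 13 9 14
f 13 14 11
f 14 9 15
f 14 15 11
f 15 9 16
f 15 16 11
f 16 9 17
f 16 17 11
f 17 9 18
f 17 18 11
f 18 9 19
f 18 19 11
f 19 9 20
f 19 20 11
f 20 9 21
f 20 21 11
f 21 9 22
f 21 22 11
f 22 9 23
f 22 23 11
f 23 9 24
f 23 24 11
f 24 9 10
f 24 10 11



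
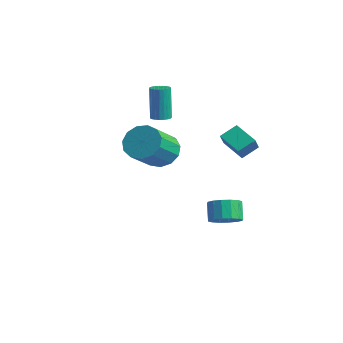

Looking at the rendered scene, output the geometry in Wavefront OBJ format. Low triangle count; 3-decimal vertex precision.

v -1.501 1.664 2.335
v -1 1.711 2.418
v -1.318 1.923 4.208
v -1.819 1.876 4.125
v -1.058 1.912 2.384
v -1.376 2.124 4.174
v -1.193 2.07 2.342
v -1.511 2.282 4.131
v -1.381 2.158 2.298
v -1.699 2.37 4.088
v -1.59 2.161 2.261
v -1.907 2.373 4.05
v -1.783 2.077 2.236
v -2.101 2.289 4.026
v -1.928 1.922 2.229
v -2.245 2.134 4.019
v -1.999 1.723 2.24
v -2.316 1.935 4.03
v -1.984 1.513 2.267
v -2.301 1.725 4.057
v -1.885 1.329 2.307
v -2.203 1.541 4.096
v -1.72 1.204 2.351
v -2.038 1.416 4.141
v -1.517 1.157 2.392
v -1.835 1.369 4.182
v -1.312 1.199 2.424
v -1.629 1.411 4.214
v -1.139 1.321 2.44
v -1.456 1.533 4.23
v -1.029 1.502 2.438
v -1.346 1.714 4.228
v 0.525 0.05 1.5
v 1.044 -0.385 0.779
v 1.514 -1.846 1.998
v 0.995 -1.41 2.72
v 1.399 -0.048 1.046
v 1.869 -1.509 2.265
v 1.476 0.321 1.457
v 1.946 -1.14 2.677
v 1.252 0.603 1.883
v 1.722 -0.857 3.102
v 0.796 0.71 2.186
v 1.266 -0.75 3.406
v 0.255 0.608 2.272
v 0.725 -0.853 3.492
v -0.201 0.328 2.113
v 0.269 -1.132 3.333
v -0.426 -0.039 1.76
v 0.044 -1.5 2.979
v -0.35 -0.379 1.323
v 0.121 -1.839 2.543
v 0.005 -0.582 0.944
v 0.475 -2.043 2.163
v 0.524 -0.584 0.74
v 0.994 -2.045 1.96
v 2.666 2.139 -2.939
v 3.37 2.359 -2.581
v 2.819 2.76 -1.743
v 2.114 2.541 -2.101
v 3.257 2.694 -2.815
v 2.706 3.095 -1.978
v 2.985 2.88 -3.083
v 2.434 3.282 -2.246
v 2.628 2.868 -3.312
v 2.077 3.27 -2.475
v 2.281 2.661 -3.441
v 1.73 3.062 -2.604
v 2.037 2.314 -3.436
v 1.486 2.715 -2.598
v 1.961 1.92 -3.297
v 1.41 2.321 -2.459
v 2.074 1.585 -3.062
v 1.523 1.986 -2.225
v 2.346 1.398 -2.794
v 1.795 1.8 -1.957
v 2.703 1.41 -2.565
v 2.152 1.812 -1.728
v 3.05 1.618 -2.436
v 2.499 2.019 -1.599
v 3.294 1.965 -2.442
v 2.743 2.366 -1.604
v 2.767 1.664 2.802
v 2.938 2.504 3.297
v 2.458 2.155 2.075
v 2.629 2.995 2.57
v 3.991 1.705 2.31
v 4.162 2.545 2.805
v 3.682 2.196 1.583
v 3.853 3.036 2.078
f 2 1 5
f 2 5 3
f 3 5 6
f 3 6 4
f 5 1 7
f 5 7 6
f 6 7 8
f 6 8 4
f 7 1 9
f 7 9 8
f 8 9 10
f 8 10 4
f 9 1 11
f 9 11 10
f 10 11 12
f 10 12 4
f 11 1 13
f 11 13 12
f 12 13 14
f 12 14 4
f 13 1 15
f 13 15 14
f 14 15 16
f 14 16 4
f 15 1 17
f 15 17 16
f 16 17 18
f 16 18 4
f 17 1 19
f 17 19 18
f 18 19 20
f 18 20 4
f 19 1 21
f 19 21 20
f 20 21 22
f 20 22 4
f 21 1 23
f 21 23 22
f 22 23 24
f 22 24 4
f 23 1 25
f 23 25 24
f 24 25 26
f 24 26 4
f 25 1 27
f 25 27 26
f 26 27 28
f 26 28 4
f 27 1 29
f 27 29 28
f 28 29 30
f 28 30 4
f 29 1 31
f 29 31 30
f 30 31 32
f 30 32 4
f 31 1 2
f 31 2 32
f 32 2 3
f 32 3 4
f 34 33 37
f 34 37 35
f 35 37 38
f 35 38 36
f 37 33 39
f 37 39 38
f 38 39 40
f 38 40 36
f 39 33 41
f 39 41 40
f 40 41 42
f 40 42 36
f 41 33 43
f 41 43 42
f 42 43 44
f 42 44 36
f 43 33 45
f 43 45 44
f 44 45 46
f 44 46 36
f 45 33 47
f 45 47 46
f 46 47 48
f 46 48 36
f 47 33 49
f 47 49 48
f 48 49 50
f 48 50 36
f 49 33 51
f 49 51 50
f 50 51 52
f 50 52 36
f 51 33 53
f 51 53 52
f 52 53 54
f 52 54 36
f 53 33 55
f 53 55 54
f 54 55 56
f 54 56 36
f 55 33 34
f 55 34 56
f 56 34 35
f 56 35 36
f 58 57 61
f 58 61 59
f 59 61 62
f 59 62 60
f 61 57 63
f 61 63 62
f 62 63 64
f 62 64 60
f 63 57 65
f 63 65 64
f 64 65 66
f 64 66 60
f 65 57 67
f 65 67 66
f 66 67 68
f 66 68 60
f 67 57 69
f 67 69 68
f 68 69 70
f 68 70 60
f 69 57 71
f 69 71 70
f 70 71 72
f 70 72 60
f 71 57 73
f 71 73 72
f 72 73 74
f 72 74 60
f 73 57 75
f 73 75 74
f 74 75 76
f 74 76 60
f 75 57 77
f 75 77 76
f 76 77 78
f 76 78 60
f 77 57 79
f 77 79 78
f 78 79 80
f 78 80 60
f 79 57 81
f 79 81 80
f 80 81 82
f 80 82 60
f 81 57 58
f 81 58 82
f 82 58 59
f 82 59 60
f 84 86 83
f 87 84 83
f 83 86 85
f 85 87 83
f 84 90 86
f 88 84 87
f 88 90 84
f 86 90 85
f 89 87 85
f 85 90 89
f 89 88 87
f 90 88 89



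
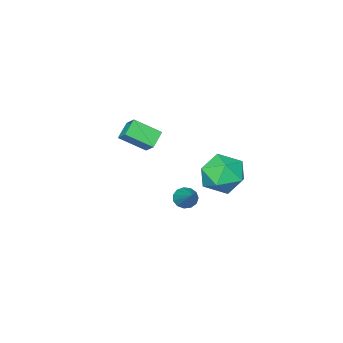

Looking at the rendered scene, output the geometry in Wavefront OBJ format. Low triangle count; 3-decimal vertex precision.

v -0.96 0.503 -4.313
v -0.677 0.709 -4.724
v -0.28 1.617 -3.287
v -0.939 0.862 -4.716
v -1.209 0.902 -4.58
v -1.399 0.815 -4.36
v -1.45 0.629 -4.124
v -1.346 0.403 -3.949
v -1.119 0.21 -3.889
v -0.842 0.109 -3.964
v -0.602 0.134 -4.149
v -0.476 0.276 -4.387
v -0.504 0.49 -4.601
v -1.82 -4.081 -2.21
v -1.647 -3.418 -1.626
v -2.639 -3.217 -2.948
v -2.465 -2.554 -2.365
v -1.095 -3.826 -2.715
v -0.921 -3.163 -2.132
v -1.913 -2.962 -3.454
v -1.74 -2.299 -2.87
v -1.559 2.361 -3.424
v -0.876 2.394 -2.584
v -2.624 1.306 -2.516
v -1.941 1.339 -1.676
v -2.502 2.223 -1.953
v -1.843 2.875 -2.514
v -1.657 0.825 -2.586
v -0.998 1.477 -3.147
v -0.936 1.444 -2.066
v -1.458 2.309 -1.675
v -2.042 1.391 -3.425
v -2.564 2.256 -3.034
f 2 1 4
f 2 4 3
f 4 1 5
f 4 5 3
f 5 1 6
f 5 6 3
f 6 1 7
f 6 7 3
f 7 1 8
f 7 8 3
f 8 1 9
f 8 9 3
f 9 1 10
f 9 10 3
f 10 1 11
f 10 11 3
f 11 1 12
f 11 12 3
f 12 1 13
f 12 13 3
f 13 1 2
f 13 2 3
f 15 17 14
f 18 15 14
f 14 17 16
f 16 18 14
f 15 21 17
f 19 15 18
f 19 21 15
f 17 21 16
f 20 18 16
f 16 21 20
f 20 19 18
f 21 19 20
f 22 33 27
f 22 27 23
f 22 23 29
f 22 29 32
f 22 32 33
f 23 27 31
f 27 33 26
f 33 32 24
f 32 29 28
f 29 23 30
f 25 31 26
f 25 26 24
f 25 24 28
f 25 28 30
f 25 30 31
f 26 31 27
f 24 26 33
f 28 24 32
f 30 28 29
f 31 30 23



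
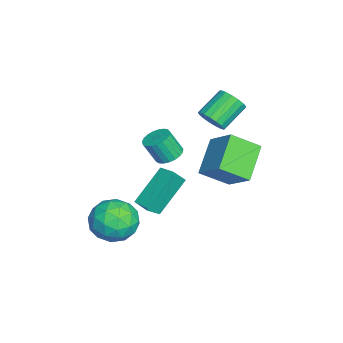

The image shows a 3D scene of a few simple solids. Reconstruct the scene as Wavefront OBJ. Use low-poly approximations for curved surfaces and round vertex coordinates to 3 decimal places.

v -1.603 3.149 -2.311
v -1.318 1.833 -1.428
v -3.175 3.548 -1.21
v -2.89 2.233 -0.327
v -0.61 4.087 -1.233
v -0.325 2.772 -0.35
v -2.182 4.487 -0.132
v -1.897 3.171 0.751
v -0.83 0.621 0.048
v -0.323 0.239 -0.165
v -0.283 -0.324 0.939
v -0.79 0.059 1.152
v -0.189 0.458 -0.058
v -0.149 -0.105 1.046
v -0.165 0.706 0.067
v -0.126 0.143 1.171
v -0.257 0.939 0.189
v -0.217 0.376 1.293
v -0.447 1.117 0.287
v -0.408 0.554 1.391
v -0.704 1.21 0.343
v -0.664 0.647 1.447
v -0.982 1.2 0.348
v -0.943 0.638 1.453
v -1.234 1.091 0.302
v -1.195 0.528 1.406
v -1.417 0.901 0.211
v -1.377 0.338 1.315
v -1.497 0.662 0.092
v -1.457 0.099 1.197
v -1.462 0.416 -0.034
v -1.423 -0.147 1.07
v -1.318 0.206 -0.146
v -1.279 -0.357 0.958
v -1.09 0.067 -0.225
v -1.05 -0.495 0.879
v -0.816 0.025 -0.257
v -0.776 -0.538 0.848
v -0.545 0.085 -0.236
v -0.505 -0.477 0.869
v -2.515 2.284 1.147
v -2.035 2.263 1.697
v -2.965 3.136 2.542
v -3.445 3.156 1.993
v -1.939 2.544 1.512
v -2.869 3.417 2.358
v -1.975 2.765 1.244
v -2.905 3.638 2.09
v -2.135 2.876 0.954
v -3.064 3.749 1.799
v -2.382 2.851 0.708
v -3.311 3.724 1.553
v -2.659 2.696 0.563
v -3.589 3.569 1.408
v -2.904 2.447 0.551
v -3.833 3.32 1.397
v -3.059 2.16 0.676
v -3.989 3.033 1.522
v -3.09 1.902 0.909
v -4.02 2.775 1.755
v -2.989 1.731 1.197
v -3.919 2.603 2.042
v -2.78 1.686 1.473
v -3.709 2.559 2.318
v -2.51 1.779 1.675
v -3.439 2.652 2.52
v -2.241 1.987 1.755
v -3.171 2.86 2.601
v -2.311 -0.51 -4.523
v -3.249 0.554 -2.855
v -1.635 0.114 -4.541
v -2.572 1.178 -2.872
v -1.828 -1.018 -3.928
v -2.765 0.046 -2.259
v -1.151 -0.394 -3.945
v -2.089 0.67 -2.277
v 0.04 -0.888 -3.942
v 0.842 -0.55 -3.133
v 0.378 -2.73 -3.507
v 1.18 -2.392 -2.698
v 0.025 -2.177 -2.516
v -0.183 -1.039 -2.785
v 1.403 -2.241 -3.855
v 1.195 -1.103 -4.124
v 1.684 -1.386 -3.079
v 0.833 -1.347 -2.252
v 0.387 -1.933 -4.388
v -0.464 -1.894 -3.561
v 0.411 -0.557 -3.576
v 0.809 -2.723 -3.064
v 0.13 -2.597 -2.957
v 0.601 -2.398 -2.482
v -0.191 -0.845 -3.371
v 0.28 -0.646 -2.895
v -0.2 -1.603 -2.533
v 0.94 -2.634 -3.745
v 1.411 -2.435 -3.269
v 0.619 -0.882 -4.158
v 1.09 -0.683 -3.683
v 1.42 -1.677 -4.107
v 1.378 -0.85 -3.069
v 1.576 -1.933 -2.813
v 1.708 -1.844 -3.493
v 1.585 -1.175 -3.651
v 0.877 -0.827 -2.582
v 1.076 -1.91 -2.326
v 0.397 -1.784 -2.22
v 0.275 -1.115 -2.377
v 1.373 -1.318 -2.551
v 0.144 -1.37 -4.314
v 0.343 -2.453 -4.058
v 0.945 -2.165 -4.263
v 0.823 -1.496 -4.42
v -0.356 -1.347 -3.827
v -0.158 -2.43 -3.571
v -0.365 -2.105 -2.989
v -0.488 -1.436 -3.147
v -0.153 -1.962 -4.089
f 2 4 1
f 5 2 1
f 1 4 3
f 3 5 1
f 2 8 4
f 6 2 5
f 6 8 2
f 4 8 3
f 7 5 3
f 3 8 7
f 7 6 5
f 8 6 7
f 10 9 13
f 10 13 11
f 11 13 14
f 11 14 12
f 13 9 15
f 13 15 14
f 14 15 16
f 14 16 12
f 15 9 17
f 15 17 16
f 16 17 18
f 16 18 12
f 17 9 19
f 17 19 18
f 18 19 20
f 18 20 12
f 19 9 21
f 19 21 20
f 20 21 22
f 20 22 12
f 21 9 23
f 21 23 22
f 22 23 24
f 22 24 12
f 23 9 25
f 23 25 24
f 24 25 26
f 24 26 12
f 25 9 27
f 25 27 26
f 26 27 28
f 26 28 12
f 27 9 29
f 27 29 28
f 28 29 30
f 28 30 12
f 29 9 31
f 29 31 30
f 30 31 32
f 30 32 12
f 31 9 33
f 31 33 32
f 32 33 34
f 32 34 12
f 33 9 35
f 33 35 34
f 34 35 36
f 34 36 12
f 35 9 37
f 35 37 36
f 36 37 38
f 36 38 12
f 37 9 39
f 37 39 38
f 38 39 40
f 38 40 12
f 39 9 10
f 39 10 40
f 40 10 11
f 40 11 12
f 42 41 45
f 42 45 43
f 43 45 46
f 43 46 44
f 45 41 47
f 45 47 46
f 46 47 48
f 46 48 44
f 47 41 49
f 47 49 48
f 48 49 50
f 48 50 44
f 49 41 51
f 49 51 50
f 50 51 52
f 50 52 44
f 51 41 53
f 51 53 52
f 52 53 54
f 52 54 44
f 53 41 55
f 53 55 54
f 54 55 56
f 54 56 44
f 55 41 57
f 55 57 56
f 56 57 58
f 56 58 44
f 57 41 59
f 57 59 58
f 58 59 60
f 58 60 44
f 59 41 61
f 59 61 60
f 60 61 62
f 60 62 44
f 61 41 63
f 61 63 62
f 62 63 64
f 62 64 44
f 63 41 65
f 63 65 64
f 64 65 66
f 64 66 44
f 65 41 67
f 65 67 66
f 66 67 68
f 66 68 44
f 67 41 42
f 67 42 68
f 68 42 43
f 68 43 44
f 70 72 69
f 73 70 69
f 69 72 71
f 71 73 69
f 70 76 72
f 74 70 73
f 74 76 70
f 72 76 71
f 75 73 71
f 71 76 75
f 75 74 73
f 76 74 75
f 77 114 93
f 114 88 117
f 93 117 82
f 114 117 93
f 77 93 89
f 93 82 94
f 89 94 78
f 93 94 89
f 77 89 98
f 89 78 99
f 98 99 84
f 89 99 98
f 77 98 110
f 98 84 113
f 110 113 87
f 98 113 110
f 77 110 114
f 110 87 118
f 114 118 88
f 110 118 114
f 78 94 105
f 94 82 108
f 105 108 86
f 94 108 105
f 82 117 95
f 117 88 116
f 95 116 81
f 117 116 95
f 88 118 115
f 118 87 111
f 115 111 79
f 118 111 115
f 87 113 112
f 113 84 100
f 112 100 83
f 113 100 112
f 84 99 104
f 99 78 101
f 104 101 85
f 99 101 104
f 80 106 92
f 106 86 107
f 92 107 81
f 106 107 92
f 80 92 90
f 92 81 91
f 90 91 79
f 92 91 90
f 80 90 97
f 90 79 96
f 97 96 83
f 90 96 97
f 80 97 102
f 97 83 103
f 102 103 85
f 97 103 102
f 80 102 106
f 102 85 109
f 106 109 86
f 102 109 106
f 81 107 95
f 107 86 108
f 95 108 82
f 107 108 95
f 79 91 115
f 91 81 116
f 115 116 88
f 91 116 115
f 83 96 112
f 96 79 111
f 112 111 87
f 96 111 112
f 85 103 104
f 103 83 100
f 104 100 84
f 103 100 104
f 86 109 105
f 109 85 101
f 105 101 78
f 109 101 105



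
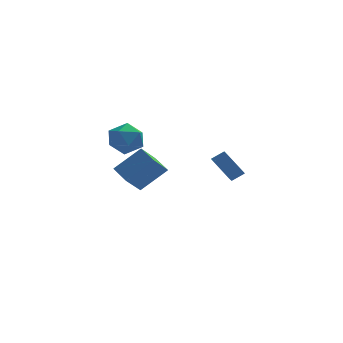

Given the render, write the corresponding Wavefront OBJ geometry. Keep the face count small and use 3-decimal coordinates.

v -2.503 1.262 1.102
v -1.895 0.317 1.453
v -3.825 0.903 2.427
v -3.217 -0.042 2.778
v -2.79 1.039 2.972
v -1.973 1.26 2.154
v -3.747 -0.04 1.726
v -2.93 0.181 0.908
v -2.663 -0.488 1.839
v -2.072 0.179 2.609
v -3.648 1.041 1.271
v -3.057 1.708 2.041
v -2.961 4.833 -3.001
v -3.744 3.777 -1.771
v -1.38 5.317 -1.579
v -2.163 4.261 -0.349
v -2.197 3.719 -3.471
v -2.98 2.663 -2.241
v -0.616 4.203 -2.049
v -1.399 3.147 -0.819
v 2.004 -2.172 1.386
v 1.845 -3.196 2.03
v 2.707 -1.982 1.862
v 2.547 -3.006 2.506
v 2.953 -2.994 0.314
v 2.793 -4.018 0.958
v 3.655 -2.804 0.79
v 3.496 -3.828 1.434
f 1 12 6
f 1 6 2
f 1 2 8
f 1 8 11
f 1 11 12
f 2 6 10
f 6 12 5
f 12 11 3
f 11 8 7
f 8 2 9
f 4 10 5
f 4 5 3
f 4 3 7
f 4 7 9
f 4 9 10
f 5 10 6
f 3 5 12
f 7 3 11
f 9 7 8
f 10 9 2
f 14 16 13
f 17 14 13
f 13 16 15
f 15 17 13
f 14 20 16
f 18 14 17
f 18 20 14
f 16 20 15
f 19 17 15
f 15 20 19
f 19 18 17
f 20 18 19
f 22 24 21
f 25 22 21
f 21 24 23
f 23 25 21
f 22 28 24
f 26 22 25
f 26 28 22
f 24 28 23
f 27 25 23
f 23 28 27
f 27 26 25
f 28 26 27



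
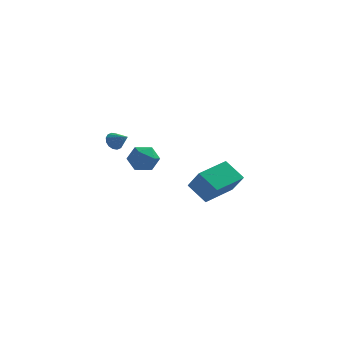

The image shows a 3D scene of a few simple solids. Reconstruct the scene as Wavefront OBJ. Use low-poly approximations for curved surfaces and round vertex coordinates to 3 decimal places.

v -2.425 4.222 -3.783
v -1.671 4.014 -3.112
v -3.449 3.206 -2.948
v -2.695 2.998 -2.277
v -3.123 3.935 -2.297
v -2.489 4.563 -2.813
v -2.631 2.657 -3.247
v -1.997 3.285 -3.763
v -1.798 3.046 -2.781
v -2.102 3.836 -2.193
v -3.018 3.384 -3.867
v -3.322 4.174 -3.279
v -3.734 1.421 -0.962
v -3.32 1.744 -1.311
v -2.866 0.919 -0.398
v -3.379 1.934 -1.052
v -3.532 1.986 -0.769
v -3.74 1.887 -0.538
v -3.946 1.663 -0.421
v -4.095 1.374 -0.448
v -4.147 1.098 -0.614
v -4.089 0.908 -0.873
v -3.935 0.856 -1.155
v -3.727 0.955 -1.386
v -3.521 1.179 -1.504
v -3.372 1.468 -1.476
v 1.334 -3.395 -2.132
v 2.051 -4.106 -0.93
v 2.475 -1.677 -1.796
v 3.192 -2.388 -0.594
v 2.388 -3.912 -3.066
v 3.105 -4.623 -1.864
v 3.529 -2.194 -2.73
v 4.246 -2.905 -1.528
f 1 12 6
f 1 6 2
f 1 2 8
f 1 8 11
f 1 11 12
f 2 6 10
f 6 12 5
f 12 11 3
f 11 8 7
f 8 2 9
f 4 10 5
f 4 5 3
f 4 3 7
f 4 7 9
f 4 9 10
f 5 10 6
f 3 5 12
f 7 3 11
f 9 7 8
f 10 9 2
f 14 13 16
f 14 16 15
f 16 13 17
f 16 17 15
f 17 13 18
f 17 18 15
f 18 13 19
f 18 19 15
f 19 13 20
f 19 20 15
f 20 13 21
f 20 21 15
f 21 13 22
f 21 22 15
f 22 13 23
f 22 23 15
f 23 13 24
f 23 24 15
f 24 13 25
f 24 25 15
f 25 13 26
f 25 26 15
f 26 13 14
f 26 14 15
f 28 30 27
f 31 28 27
f 27 30 29
f 29 31 27
f 28 34 30
f 32 28 31
f 32 34 28
f 30 34 29
f 33 31 29
f 29 34 33
f 33 32 31
f 34 32 33



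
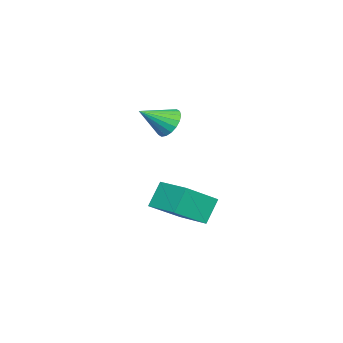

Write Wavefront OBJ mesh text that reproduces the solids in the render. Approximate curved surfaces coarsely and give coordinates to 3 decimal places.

v 2.75 2.814 -4.108
v 2.121 3.084 -3.122
v 3.555 4.018 -3.924
v 2.926 4.288 -2.938
v 3.854 1.932 -3.162
v 3.225 2.202 -2.176
v 4.659 3.136 -2.978
v 4.03 3.406 -1.992
v -0.903 1.336 -0.884
v -0.5 1.151 -1.477
v -0.197 0.344 -0.096
v -0.321 1.39 -1.338
v -0.256 1.617 -1.109
v -0.32 1.789 -0.835
v -0.499 1.872 -0.571
v -0.758 1.848 -0.37
v -1.046 1.722 -0.27
v -1.306 1.52 -0.291
v -1.485 1.282 -0.431
v -1.549 1.054 -0.66
v -1.485 0.882 -0.933
v -1.306 0.8 -1.197
v -1.047 0.824 -1.399
v -0.759 0.949 -1.499
f 2 4 1
f 5 2 1
f 1 4 3
f 3 5 1
f 2 8 4
f 6 2 5
f 6 8 2
f 4 8 3
f 7 5 3
f 3 8 7
f 7 6 5
f 8 6 7
f 10 9 12
f 10 12 11
f 12 9 13
f 12 13 11
f 13 9 14
f 13 14 11
f 14 9 15
f 14 15 11
f 15 9 16
f 15 16 11
f 16 9 17
f 16 17 11
f 17 9 18
f 17 18 11
f 18 9 19
f 18 19 11
f 19 9 20
f 19 20 11
f 20 9 21
f 20 21 11
f 21 9 22
f 21 22 11
f 22 9 23
f 22 23 11
f 23 9 24
f 23 24 11
f 24 9 10
f 24 10 11



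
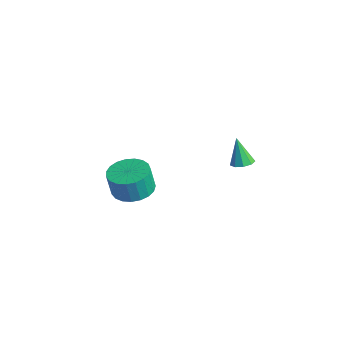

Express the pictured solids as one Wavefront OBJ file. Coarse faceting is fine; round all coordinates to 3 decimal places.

v 3.341 0.521 2.1
v 3.818 0.276 2.259
v 2.879 0.479 3.42
v 3.853 0.657 2.283
v 3.647 0.974 2.221
v 3.299 1.08 2.103
v 2.97 0.924 1.983
v 2.815 0.58 1.917
v 2.906 0.209 1.937
v 3.201 -0.017 2.033
v 3.561 0.01 2.16
v -2.499 -1.667 -3.08
v -1.68 -1.043 -2.932
v -1.742 -1.269 -1.633
v -2.561 -1.893 -1.78
v -2.011 -0.767 -2.9
v -2.073 -0.992 -1.601
v -2.426 -0.646 -2.899
v -2.488 -0.871 -1.599
v -2.854 -0.701 -2.929
v -2.916 -0.927 -1.629
v -3.221 -0.924 -2.985
v -3.282 -1.15 -1.685
v -3.462 -1.275 -3.057
v -3.524 -1.501 -1.758
v -3.537 -1.694 -3.133
v -3.599 -1.92 -1.834
v -3.433 -2.108 -3.2
v -3.495 -2.334 -1.901
v -3.167 -2.446 -3.247
v -3.229 -2.672 -1.947
v -2.786 -2.65 -3.264
v -2.848 -2.875 -1.965
v -2.355 -2.683 -3.249
v -2.417 -2.909 -1.95
v -1.949 -2.541 -3.205
v -2.011 -2.766 -1.906
v -1.638 -2.247 -3.14
v -1.7 -2.473 -1.841
v -1.476 -1.854 -3.064
v -1.538 -2.079 -1.764
v -1.491 -1.428 -2.99
v -1.553 -1.654 -1.691
f 2 1 4
f 2 4 3
f 4 1 5
f 4 5 3
f 5 1 6
f 5 6 3
f 6 1 7
f 6 7 3
f 7 1 8
f 7 8 3
f 8 1 9
f 8 9 3
f 9 1 10
f 9 10 3
f 10 1 11
f 10 11 3
f 11 1 2
f 11 2 3
f 13 12 16
f 13 16 14
f 14 16 17
f 14 17 15
f 16 12 18
f 16 18 17
f 17 18 19
f 17 19 15
f 18 12 20
f 18 20 19
f 19 20 21
f 19 21 15
f 20 12 22
f 20 22 21
f 21 22 23
f 21 23 15
f 22 12 24
f 22 24 23
f 23 24 25
f 23 25 15
f 24 12 26
f 24 26 25
f 25 26 27
f 25 27 15
f 26 12 28
f 26 28 27
f 27 28 29
f 27 29 15
f 28 12 30
f 28 30 29
f 29 30 31
f 29 31 15
f 30 12 32
f 30 32 31
f 31 32 33
f 31 33 15
f 32 12 34
f 32 34 33
f 33 34 35
f 33 35 15
f 34 12 36
f 34 36 35
f 35 36 37
f 35 37 15
f 36 12 38
f 36 38 37
f 37 38 39
f 37 39 15
f 38 12 40
f 38 40 39
f 39 40 41
f 39 41 15
f 40 12 42
f 40 42 41
f 41 42 43
f 41 43 15
f 42 12 13
f 42 13 43
f 43 13 14
f 43 14 15



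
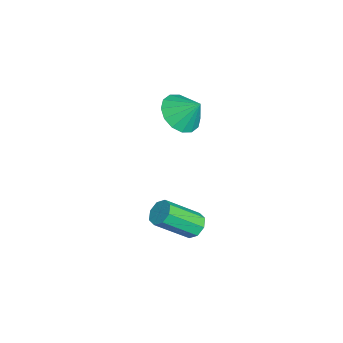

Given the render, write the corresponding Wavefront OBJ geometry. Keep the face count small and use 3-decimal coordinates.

v -0.934 -2.781 -3.046
v -0.573 -2.966 -3.356
v -0.285 -4.103 -2.344
v -0.646 -3.919 -2.034
v -0.433 -2.704 -3.102
v -0.145 -3.842 -2.09
v -0.586 -2.488 -2.816
v -0.298 -3.626 -1.803
v -0.943 -2.443 -2.664
v -0.655 -3.581 -1.652
v -1.295 -2.597 -2.736
v -1.007 -3.734 -1.724
v -1.435 -2.858 -2.99
v -1.147 -3.996 -1.978
v -1.282 -3.074 -3.277
v -0.994 -4.212 -2.264
v -0.925 -3.119 -3.428
v -0.637 -4.257 -2.416
v -2.651 -3.168 1.253
v -2.119 -2.836 0.741
v -2.329 -2.552 1.987
v -2.466 -2.606 0.7
v -2.863 -2.525 0.808
v -3.204 -2.617 1.035
v -3.396 -2.856 1.32
v -3.389 -3.179 1.588
v -3.184 -3.499 1.766
v -2.837 -3.73 1.807
v -2.439 -3.81 1.699
v -2.099 -3.718 1.472
v -1.907 -3.479 1.187
v -1.914 -3.156 0.919
f 2 1 5
f 2 5 3
f 3 5 6
f 3 6 4
f 5 1 7
f 5 7 6
f 6 7 8
f 6 8 4
f 7 1 9
f 7 9 8
f 8 9 10
f 8 10 4
f 9 1 11
f 9 11 10
f 10 11 12
f 10 12 4
f 11 1 13
f 11 13 12
f 12 13 14
f 12 14 4
f 13 1 15
f 13 15 14
f 14 15 16
f 14 16 4
f 15 1 17
f 15 17 16
f 16 17 18
f 16 18 4
f 17 1 2
f 17 2 18
f 18 2 3
f 18 3 4
f 20 19 22
f 20 22 21
f 22 19 23
f 22 23 21
f 23 19 24
f 23 24 21
f 24 19 25
f 24 25 21
f 25 19 26
f 25 26 21
f 26 19 27
f 26 27 21
f 27 19 28
f 27 28 21
f 28 19 29
f 28 29 21
f 29 19 30
f 29 30 21
f 30 19 31
f 30 31 21
f 31 19 32
f 31 32 21
f 32 19 20
f 32 20 21



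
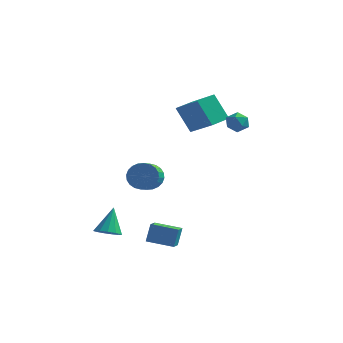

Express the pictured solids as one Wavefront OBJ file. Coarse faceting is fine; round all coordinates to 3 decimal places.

v -0.27 -4.665 -4.04
v -0.157 -4.311 -2.889
v -0.439 -3.805 -4.288
v -0.326 -3.452 -3.136
v 1.266 -4.428 -4.264
v 1.379 -4.075 -3.112
v 1.097 -3.569 -4.511
v 1.21 -3.215 -3.36
v 2.08 2.467 2.428
v 2.757 2.207 2.646
v 1.543 1.813 3.314
v 2.22 1.553 3.532
v 2.042 2.281 3.638
v 2.374 2.685 3.091
v 1.926 1.335 2.869
v 2.258 1.739 2.322
v 2.662 1.507 2.919
v 2.733 2.092 3.394
v 1.567 1.928 2.566
v 1.638 2.513 3.041
v -2.875 1.005 -1.685
v -2.567 1.388 -0.86
v -2.437 0.397 -0.45
v -2.745 0.015 -1.275
v -2.936 1.365 -0.797
v -2.806 0.375 -0.387
v -3.295 1.288 -0.87
v -3.165 0.298 -0.459
v -3.591 1.168 -1.066
v -3.46 0.177 -0.656
v -3.777 1.023 -1.357
v -3.647 0.032 -0.946
v -3.826 0.875 -1.697
v -3.696 -0.115 -1.287
v -3.731 0.747 -2.036
v -3.6 -0.243 -1.626
v -3.505 0.659 -2.322
v -3.374 -0.332 -1.911
v -3.183 0.623 -2.51
v -3.053 -0.368 -2.1
v -2.814 0.645 -2.573
v -2.684 -0.345 -2.163
v -2.455 0.722 -2.501
v -2.325 -0.268 -2.09
v -2.16 0.843 -2.304
v -2.029 -0.148 -1.894
v -1.973 0.988 -2.014
v -1.843 -0.003 -1.603
v -1.924 1.135 -1.673
v -1.794 0.145 -1.263
v -2.02 1.263 -1.334
v -1.889 0.273 -0.924
v -2.246 1.352 -1.049
v -2.115 0.361 -0.638
v -1.145 2.972 1.441
v -2.112 3.071 3.12
v -0.693 4.263 1.626
v -1.66 4.362 3.304
v 0.54 2.238 2.456
v -0.427 2.337 4.134
v 0.992 3.529 2.64
v 0.025 3.628 4.319
v -2.793 -4.22 -4.049
v -2.117 -3.836 -4.238
v -2.867 -3.32 -2.491
v -2.455 -3.585 -4.399
v -2.9 -3.535 -4.449
v -3.311 -3.703 -4.372
v -3.558 -4.034 -4.192
v -3.562 -4.425 -3.967
v -3.322 -4.75 -3.768
v -2.914 -4.907 -3.658
v -2.467 -4.846 -3.672
v -2.124 -4.585 -3.806
v -1.994 -4.209 -4.017
f 2 4 1
f 5 2 1
f 1 4 3
f 3 5 1
f 2 8 4
f 6 2 5
f 6 8 2
f 4 8 3
f 7 5 3
f 3 8 7
f 7 6 5
f 8 6 7
f 9 20 14
f 9 14 10
f 9 10 16
f 9 16 19
f 9 19 20
f 10 14 18
f 14 20 13
f 20 19 11
f 19 16 15
f 16 10 17
f 12 18 13
f 12 13 11
f 12 11 15
f 12 15 17
f 12 17 18
f 13 18 14
f 11 13 20
f 15 11 19
f 17 15 16
f 18 17 10
f 22 21 25
f 22 25 23
f 23 25 26
f 23 26 24
f 25 21 27
f 25 27 26
f 26 27 28
f 26 28 24
f 27 21 29
f 27 29 28
f 28 29 30
f 28 30 24
f 29 21 31
f 29 31 30
f 30 31 32
f 30 32 24
f 31 21 33
f 31 33 32
f 32 33 34
f 32 34 24
f 33 21 35
f 33 35 34
f 34 35 36
f 34 36 24
f 35 21 37
f 35 37 36
f 36 37 38
f 36 38 24
f 37 21 39
f 37 39 38
f 38 39 40
f 38 40 24
f 39 21 41
f 39 41 40
f 40 41 42
f 40 42 24
f 41 21 43
f 41 43 42
f 42 43 44
f 42 44 24
f 43 21 45
f 43 45 44
f 44 45 46
f 44 46 24
f 45 21 47
f 45 47 46
f 46 47 48
f 46 48 24
f 47 21 49
f 47 49 48
f 48 49 50
f 48 50 24
f 49 21 51
f 49 51 50
f 50 51 52
f 50 52 24
f 51 21 53
f 51 53 52
f 52 53 54
f 52 54 24
f 53 21 22
f 53 22 54
f 54 22 23
f 54 23 24
f 56 58 55
f 59 56 55
f 55 58 57
f 57 59 55
f 56 62 58
f 60 56 59
f 60 62 56
f 58 62 57
f 61 59 57
f 57 62 61
f 61 60 59
f 62 60 61
f 64 63 66
f 64 66 65
f 66 63 67
f 66 67 65
f 67 63 68
f 67 68 65
f 68 63 69
f 68 69 65
f 69 63 70
f 69 70 65
f 70 63 71
f 70 71 65
f 71 63 72
f 71 72 65
f 72 63 73
f 72 73 65
f 73 63 74
f 73 74 65
f 74 63 75
f 74 75 65
f 75 63 64
f 75 64 65

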